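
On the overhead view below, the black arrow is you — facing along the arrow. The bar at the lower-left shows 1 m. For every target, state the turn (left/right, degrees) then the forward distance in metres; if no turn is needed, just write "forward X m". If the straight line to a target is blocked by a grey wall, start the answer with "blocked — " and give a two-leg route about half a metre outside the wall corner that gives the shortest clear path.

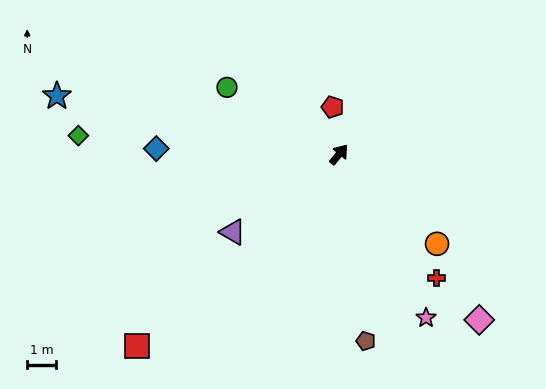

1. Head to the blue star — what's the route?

turn left 118°, forward 9.9 m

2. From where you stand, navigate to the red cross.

turn right 102°, forward 5.4 m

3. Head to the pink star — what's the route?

turn right 112°, forward 6.4 m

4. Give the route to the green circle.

turn left 99°, forward 4.5 m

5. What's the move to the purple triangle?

turn left 166°, forward 4.5 m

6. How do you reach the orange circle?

turn right 93°, forward 4.6 m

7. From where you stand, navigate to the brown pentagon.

turn right 132°, forward 6.5 m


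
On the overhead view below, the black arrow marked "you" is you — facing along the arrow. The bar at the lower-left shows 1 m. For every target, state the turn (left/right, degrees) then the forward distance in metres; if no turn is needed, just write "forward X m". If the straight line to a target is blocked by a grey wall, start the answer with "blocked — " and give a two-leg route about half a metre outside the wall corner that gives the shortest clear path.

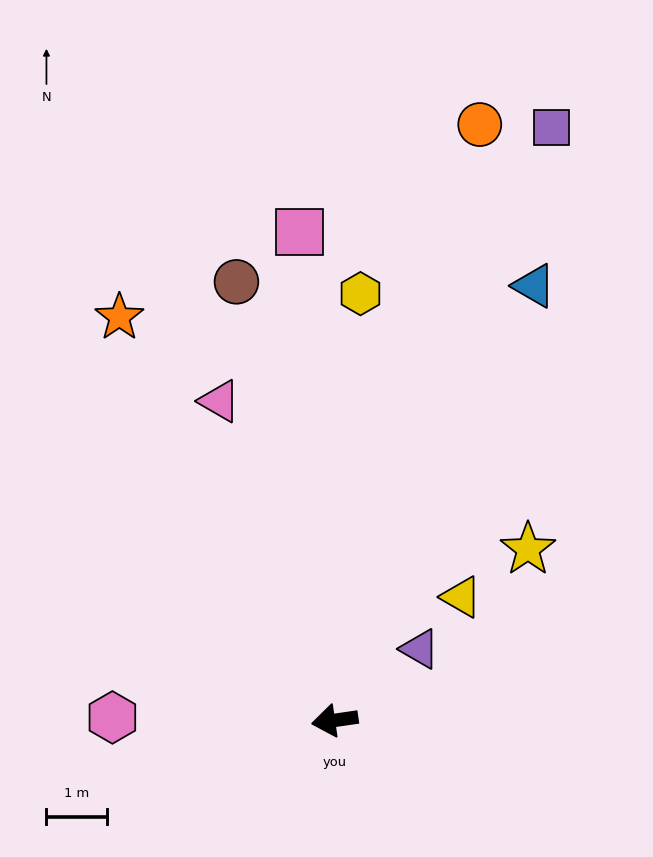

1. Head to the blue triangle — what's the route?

turn right 123°, forward 8.0 m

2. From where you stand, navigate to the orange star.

turn right 70°, forward 7.6 m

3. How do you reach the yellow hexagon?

turn right 102°, forward 7.1 m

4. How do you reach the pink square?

turn right 94°, forward 8.2 m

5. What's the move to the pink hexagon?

turn right 9°, forward 3.7 m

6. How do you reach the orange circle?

turn right 112°, forward 10.2 m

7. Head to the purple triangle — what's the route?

turn right 148°, forward 1.8 m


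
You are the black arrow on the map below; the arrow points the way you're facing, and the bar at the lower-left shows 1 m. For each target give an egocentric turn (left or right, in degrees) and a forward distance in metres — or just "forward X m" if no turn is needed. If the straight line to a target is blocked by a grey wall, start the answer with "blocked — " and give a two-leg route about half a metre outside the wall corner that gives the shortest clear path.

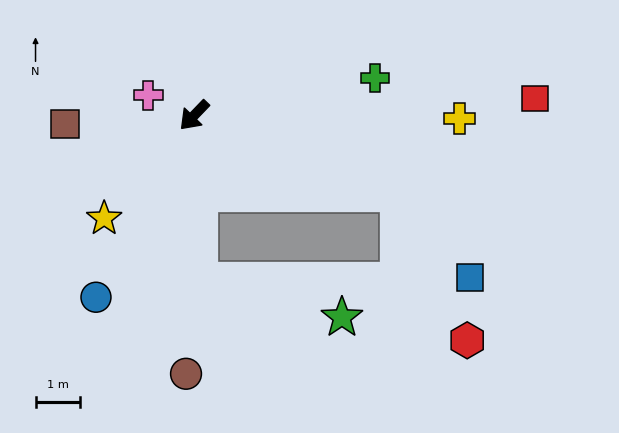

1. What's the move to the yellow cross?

turn left 133°, forward 6.0 m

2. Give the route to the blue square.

blocked — turn left 113°, forward 5.0 m, then turn right 29°, forward 2.5 m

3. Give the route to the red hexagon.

blocked — turn left 113°, forward 5.0 m, then turn right 44°, forward 3.7 m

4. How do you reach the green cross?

turn left 145°, forward 4.2 m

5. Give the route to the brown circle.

turn left 42°, forward 5.9 m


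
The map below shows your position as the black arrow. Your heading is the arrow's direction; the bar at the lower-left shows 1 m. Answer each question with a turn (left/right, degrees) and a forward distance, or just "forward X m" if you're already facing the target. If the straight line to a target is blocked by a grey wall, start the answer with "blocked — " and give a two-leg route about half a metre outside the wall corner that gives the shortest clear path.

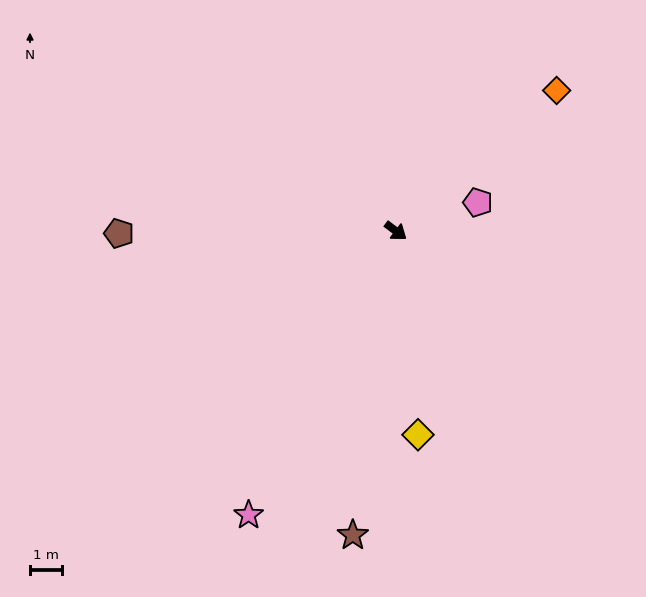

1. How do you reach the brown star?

turn right 61°, forward 9.6 m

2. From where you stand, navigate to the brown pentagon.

turn right 143°, forward 8.6 m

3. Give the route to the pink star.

turn right 80°, forward 10.0 m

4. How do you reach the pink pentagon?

turn left 56°, forward 2.7 m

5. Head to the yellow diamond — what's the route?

turn right 47°, forward 6.4 m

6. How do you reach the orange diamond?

turn left 78°, forward 6.7 m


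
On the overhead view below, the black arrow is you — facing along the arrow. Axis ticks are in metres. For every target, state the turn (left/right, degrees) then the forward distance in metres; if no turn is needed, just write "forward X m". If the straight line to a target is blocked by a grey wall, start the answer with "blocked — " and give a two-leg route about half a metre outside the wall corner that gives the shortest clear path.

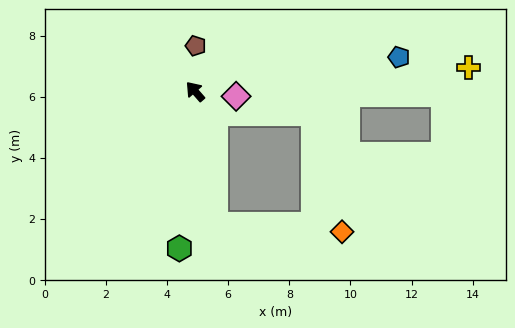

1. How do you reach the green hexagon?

turn left 133°, forward 5.2 m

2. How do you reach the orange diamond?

blocked — turn left 147°, forward 4.4 m, then turn left 79°, forward 4.2 m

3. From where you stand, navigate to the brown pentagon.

turn right 42°, forward 1.5 m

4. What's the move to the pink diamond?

turn right 138°, forward 1.4 m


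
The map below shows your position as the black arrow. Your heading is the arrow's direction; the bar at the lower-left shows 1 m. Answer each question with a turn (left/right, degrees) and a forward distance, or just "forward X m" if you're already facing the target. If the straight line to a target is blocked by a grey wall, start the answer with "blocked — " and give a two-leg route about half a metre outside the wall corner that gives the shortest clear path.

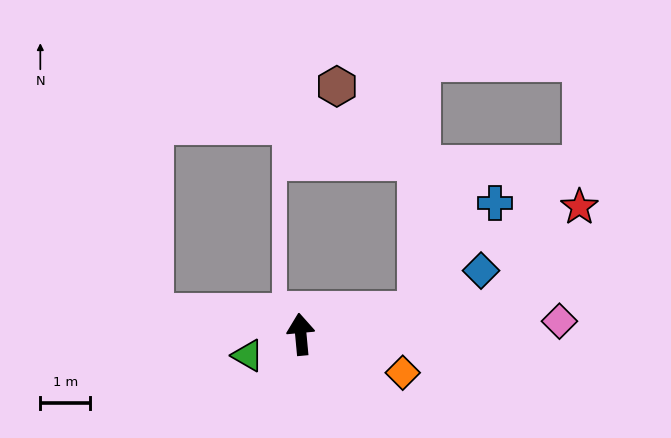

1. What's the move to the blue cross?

blocked — turn right 85°, forward 2.4 m, then turn left 45°, forward 2.7 m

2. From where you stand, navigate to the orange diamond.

turn right 116°, forward 2.2 m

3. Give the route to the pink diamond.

turn right 92°, forward 5.2 m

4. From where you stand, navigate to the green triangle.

turn left 107°, forward 1.1 m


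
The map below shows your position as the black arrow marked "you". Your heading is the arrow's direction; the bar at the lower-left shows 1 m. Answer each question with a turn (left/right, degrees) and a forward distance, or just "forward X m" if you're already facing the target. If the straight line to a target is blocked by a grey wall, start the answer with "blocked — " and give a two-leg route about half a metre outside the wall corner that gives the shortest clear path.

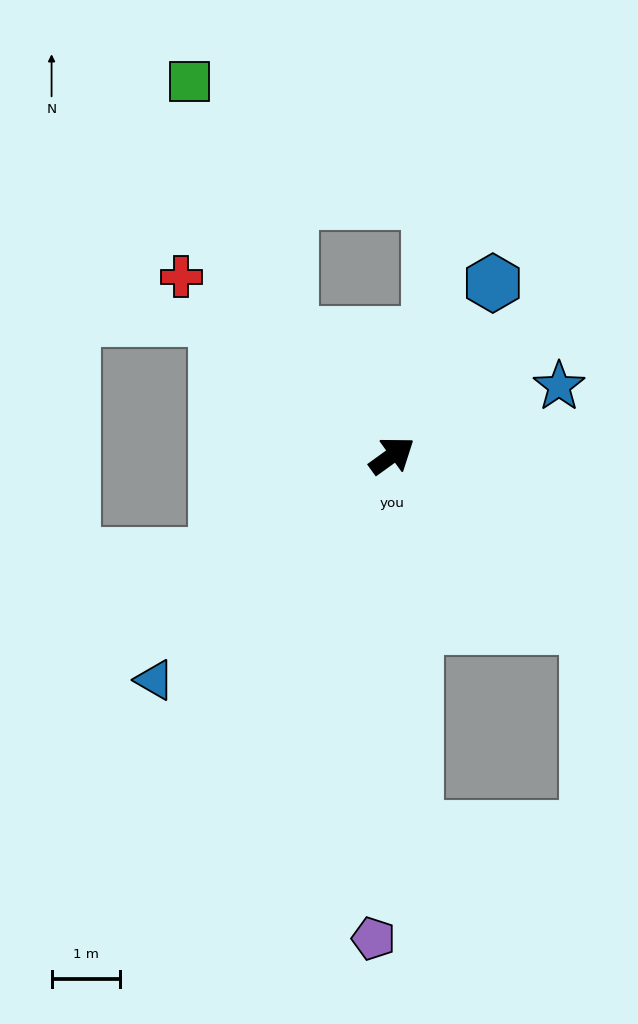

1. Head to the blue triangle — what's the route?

turn right 172°, forward 4.8 m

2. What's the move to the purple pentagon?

turn right 128°, forward 7.1 m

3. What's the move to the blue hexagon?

turn left 24°, forward 2.9 m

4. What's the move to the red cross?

turn left 104°, forward 4.1 m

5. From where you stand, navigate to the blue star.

turn right 13°, forward 2.7 m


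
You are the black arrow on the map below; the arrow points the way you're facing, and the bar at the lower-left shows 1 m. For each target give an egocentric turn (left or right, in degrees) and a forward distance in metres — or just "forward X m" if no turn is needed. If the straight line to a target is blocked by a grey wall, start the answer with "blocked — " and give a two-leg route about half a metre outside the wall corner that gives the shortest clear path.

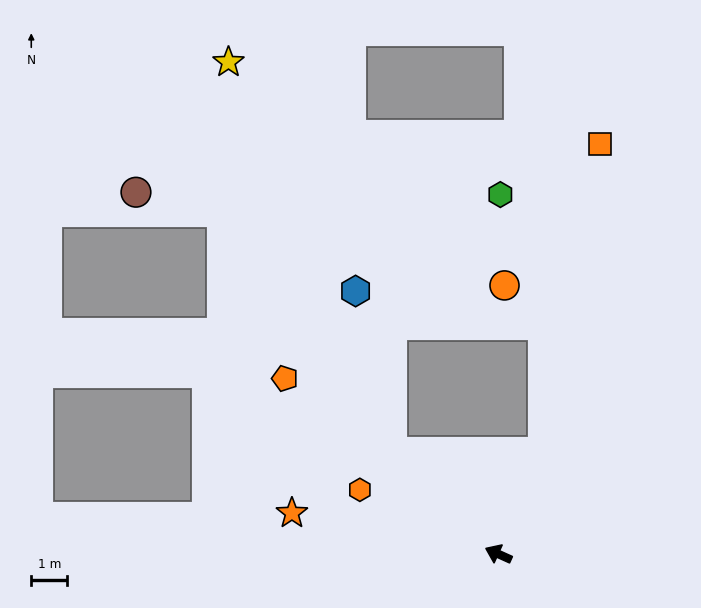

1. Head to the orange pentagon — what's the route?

turn right 15°, forward 7.7 m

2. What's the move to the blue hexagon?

blocked — turn right 20°, forward 4.1 m, then turn right 33°, forward 4.6 m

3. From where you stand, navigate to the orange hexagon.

forward 4.3 m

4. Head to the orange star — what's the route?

turn left 13°, forward 5.9 m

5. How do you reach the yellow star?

blocked — turn right 20°, forward 4.1 m, then turn right 23°, forward 11.8 m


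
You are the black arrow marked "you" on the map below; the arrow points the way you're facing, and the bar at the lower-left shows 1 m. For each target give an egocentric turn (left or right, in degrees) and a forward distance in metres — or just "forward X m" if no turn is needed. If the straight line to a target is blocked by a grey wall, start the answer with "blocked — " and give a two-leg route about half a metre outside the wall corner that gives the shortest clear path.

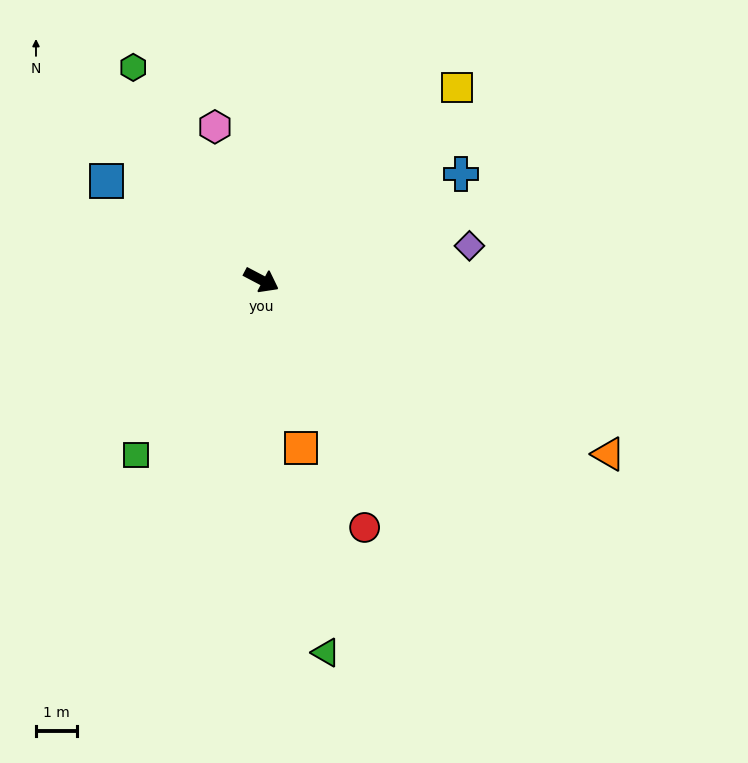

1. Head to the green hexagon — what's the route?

turn left 149°, forward 6.0 m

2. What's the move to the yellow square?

turn left 72°, forward 6.6 m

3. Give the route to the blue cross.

turn left 56°, forward 5.4 m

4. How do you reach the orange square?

turn right 49°, forward 4.2 m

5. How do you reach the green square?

turn right 98°, forward 5.2 m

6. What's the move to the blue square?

turn left 175°, forward 4.4 m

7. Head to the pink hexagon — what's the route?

turn left 135°, forward 3.9 m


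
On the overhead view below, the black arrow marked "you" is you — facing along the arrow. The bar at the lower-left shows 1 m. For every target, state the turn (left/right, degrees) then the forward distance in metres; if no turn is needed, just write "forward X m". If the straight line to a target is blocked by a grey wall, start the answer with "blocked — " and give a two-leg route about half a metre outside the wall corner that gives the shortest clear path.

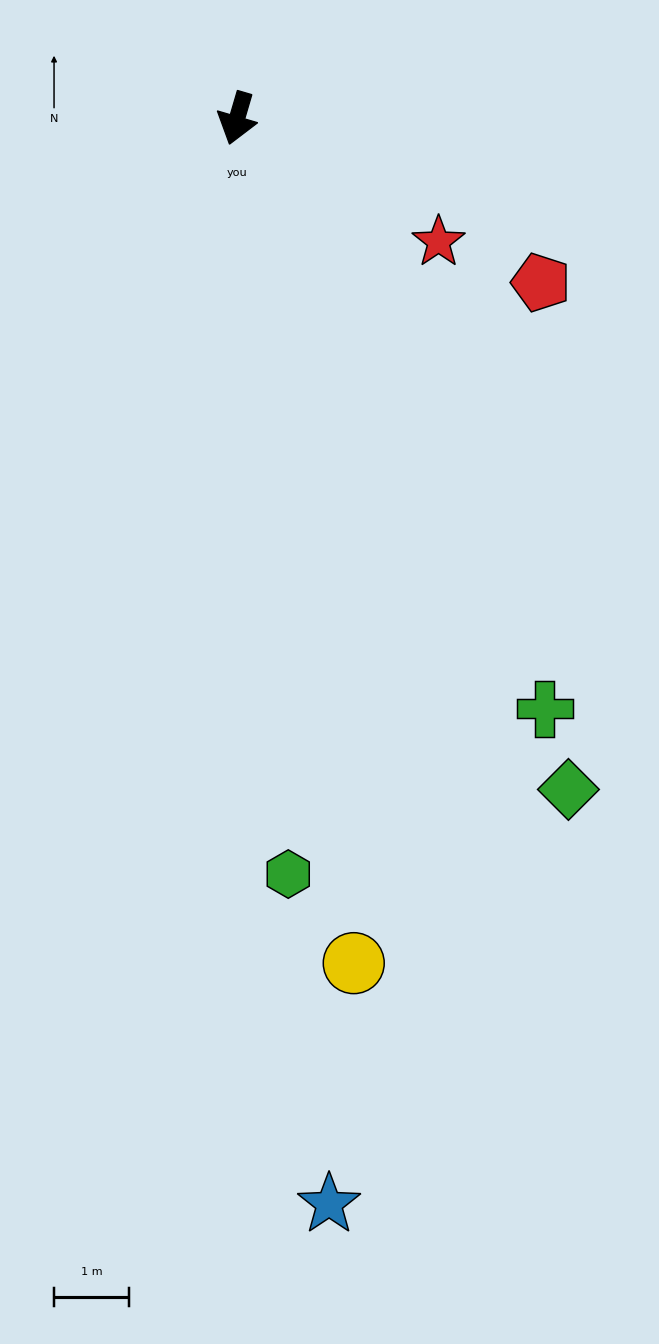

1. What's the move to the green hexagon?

turn left 20°, forward 10.1 m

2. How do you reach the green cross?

turn left 44°, forward 8.9 m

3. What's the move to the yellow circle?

turn left 24°, forward 11.4 m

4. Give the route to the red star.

turn left 75°, forward 3.1 m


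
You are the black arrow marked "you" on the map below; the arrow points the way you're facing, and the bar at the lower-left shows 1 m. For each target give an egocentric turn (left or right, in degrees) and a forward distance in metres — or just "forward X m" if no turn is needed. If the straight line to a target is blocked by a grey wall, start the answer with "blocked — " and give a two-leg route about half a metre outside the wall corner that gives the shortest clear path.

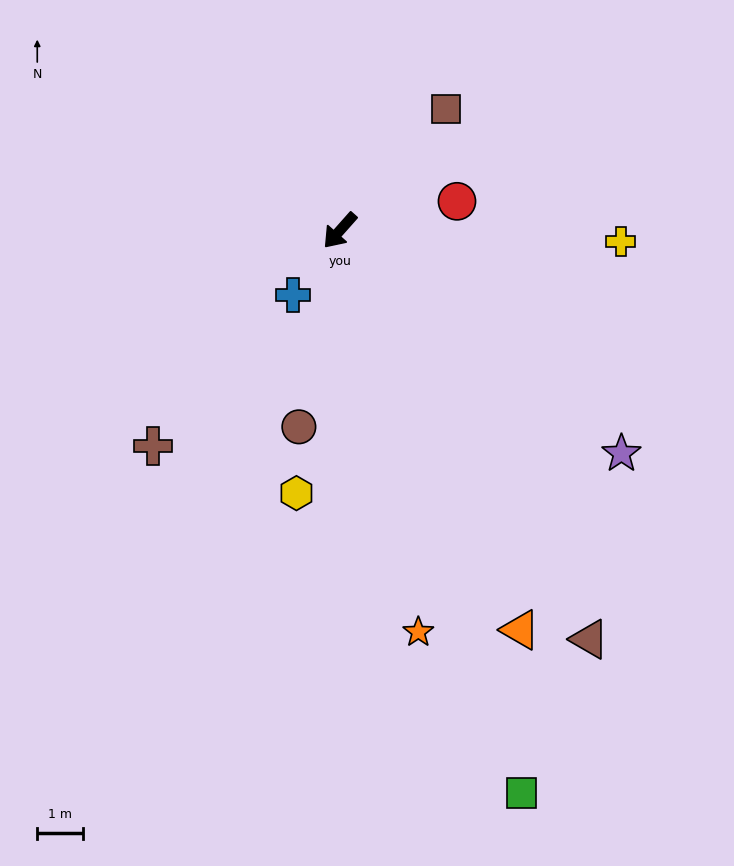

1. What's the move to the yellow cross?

turn left 129°, forward 6.2 m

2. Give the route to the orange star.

turn left 53°, forward 9.0 m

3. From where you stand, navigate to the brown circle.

turn left 30°, forward 4.4 m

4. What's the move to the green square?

turn left 60°, forward 13.0 m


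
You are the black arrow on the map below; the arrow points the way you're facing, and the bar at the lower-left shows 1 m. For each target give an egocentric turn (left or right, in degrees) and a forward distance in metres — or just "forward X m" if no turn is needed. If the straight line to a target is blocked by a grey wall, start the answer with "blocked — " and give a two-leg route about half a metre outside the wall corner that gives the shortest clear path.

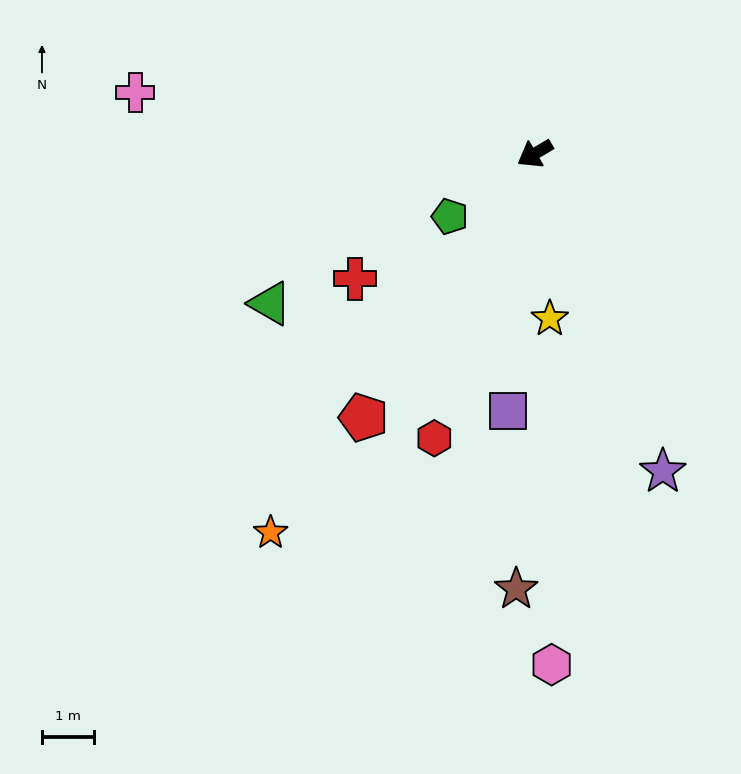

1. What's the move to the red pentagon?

turn left 26°, forward 6.1 m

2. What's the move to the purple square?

turn left 53°, forward 5.0 m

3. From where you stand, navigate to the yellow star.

turn left 65°, forward 3.2 m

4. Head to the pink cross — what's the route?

turn right 39°, forward 7.8 m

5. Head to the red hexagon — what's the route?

turn left 40°, forward 5.8 m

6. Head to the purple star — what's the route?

turn left 81°, forward 6.6 m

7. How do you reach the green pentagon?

turn left 6°, forward 2.0 m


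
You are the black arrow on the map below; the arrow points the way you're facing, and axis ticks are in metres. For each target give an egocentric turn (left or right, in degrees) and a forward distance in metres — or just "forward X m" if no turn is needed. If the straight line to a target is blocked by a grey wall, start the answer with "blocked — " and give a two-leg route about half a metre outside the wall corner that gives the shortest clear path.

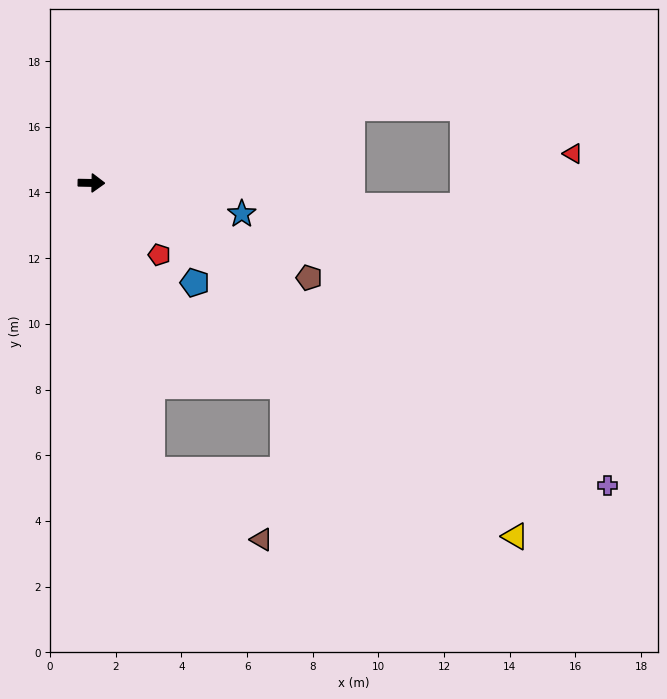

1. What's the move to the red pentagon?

turn right 46°, forward 3.0 m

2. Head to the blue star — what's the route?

turn right 11°, forward 4.7 m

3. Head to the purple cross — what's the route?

turn right 29°, forward 18.2 m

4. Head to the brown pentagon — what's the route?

turn right 23°, forward 7.2 m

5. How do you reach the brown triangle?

blocked — turn right 77°, forward 9.0 m, then turn left 46°, forward 4.0 m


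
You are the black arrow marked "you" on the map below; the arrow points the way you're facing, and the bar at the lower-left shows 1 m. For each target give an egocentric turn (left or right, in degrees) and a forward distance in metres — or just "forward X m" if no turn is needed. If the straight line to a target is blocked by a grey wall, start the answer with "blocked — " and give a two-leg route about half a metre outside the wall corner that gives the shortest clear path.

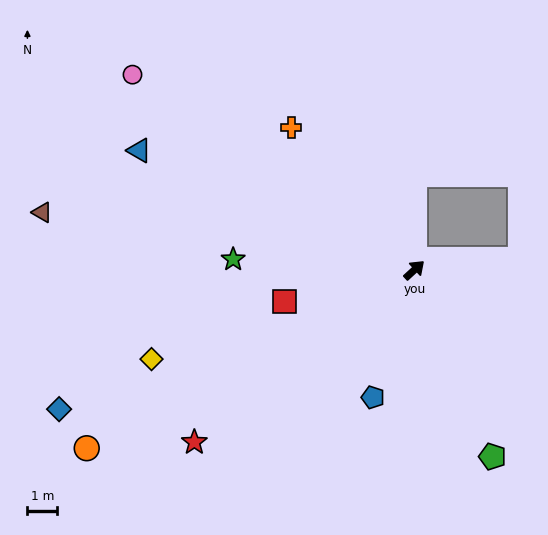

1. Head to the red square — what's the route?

turn left 151°, forward 4.5 m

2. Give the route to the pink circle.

turn left 103°, forward 11.6 m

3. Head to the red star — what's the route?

turn left 175°, forward 9.5 m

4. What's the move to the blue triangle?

turn left 114°, forward 10.2 m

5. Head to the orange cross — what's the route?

turn left 88°, forward 6.4 m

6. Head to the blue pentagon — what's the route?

turn right 151°, forward 4.5 m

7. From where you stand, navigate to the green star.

turn left 134°, forward 6.1 m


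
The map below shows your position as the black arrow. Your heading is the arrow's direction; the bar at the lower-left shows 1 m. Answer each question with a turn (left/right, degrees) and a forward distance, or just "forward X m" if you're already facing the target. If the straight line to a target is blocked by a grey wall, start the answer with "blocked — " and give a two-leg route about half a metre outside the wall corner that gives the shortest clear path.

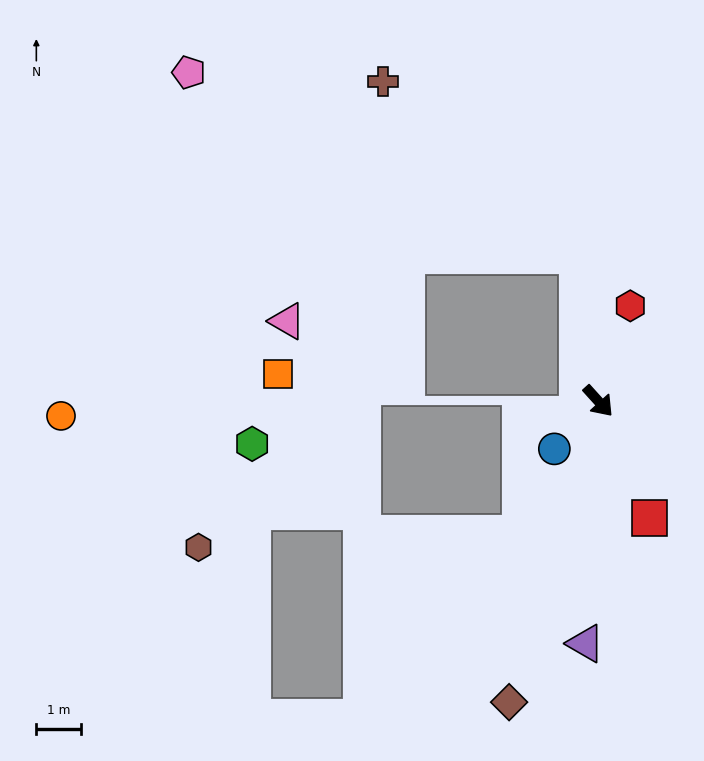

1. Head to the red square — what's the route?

turn right 18°, forward 2.9 m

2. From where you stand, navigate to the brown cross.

blocked — turn left 146°, forward 3.3 m, then turn left 40°, forward 5.9 m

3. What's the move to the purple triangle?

turn right 45°, forward 5.5 m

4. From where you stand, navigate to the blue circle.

turn right 85°, forward 1.5 m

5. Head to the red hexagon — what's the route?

turn left 119°, forward 2.3 m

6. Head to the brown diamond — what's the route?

turn right 59°, forward 7.1 m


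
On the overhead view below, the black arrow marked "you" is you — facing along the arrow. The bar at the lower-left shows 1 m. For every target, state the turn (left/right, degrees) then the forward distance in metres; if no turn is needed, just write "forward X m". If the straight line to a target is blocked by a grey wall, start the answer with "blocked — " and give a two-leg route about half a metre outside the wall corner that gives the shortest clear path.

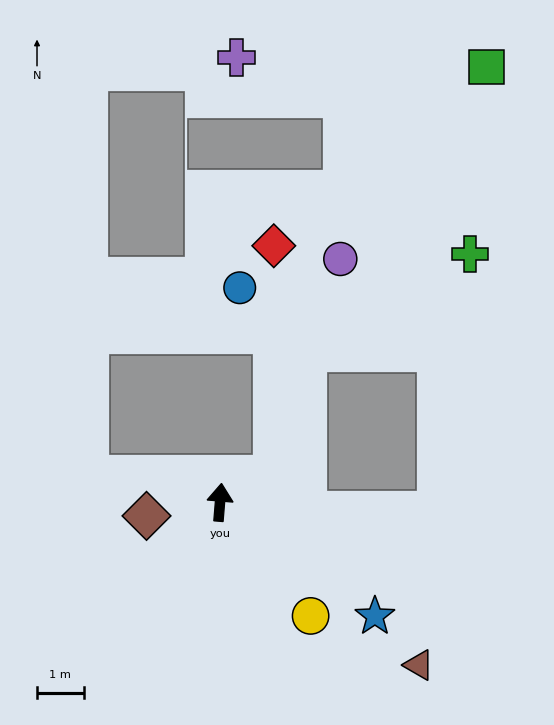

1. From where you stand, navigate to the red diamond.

blocked — turn right 58°, forward 1.3 m, then turn left 62°, forward 4.9 m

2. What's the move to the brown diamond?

turn left 105°, forward 1.6 m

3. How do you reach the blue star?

turn right 122°, forward 4.1 m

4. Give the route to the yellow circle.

turn right 137°, forward 3.1 m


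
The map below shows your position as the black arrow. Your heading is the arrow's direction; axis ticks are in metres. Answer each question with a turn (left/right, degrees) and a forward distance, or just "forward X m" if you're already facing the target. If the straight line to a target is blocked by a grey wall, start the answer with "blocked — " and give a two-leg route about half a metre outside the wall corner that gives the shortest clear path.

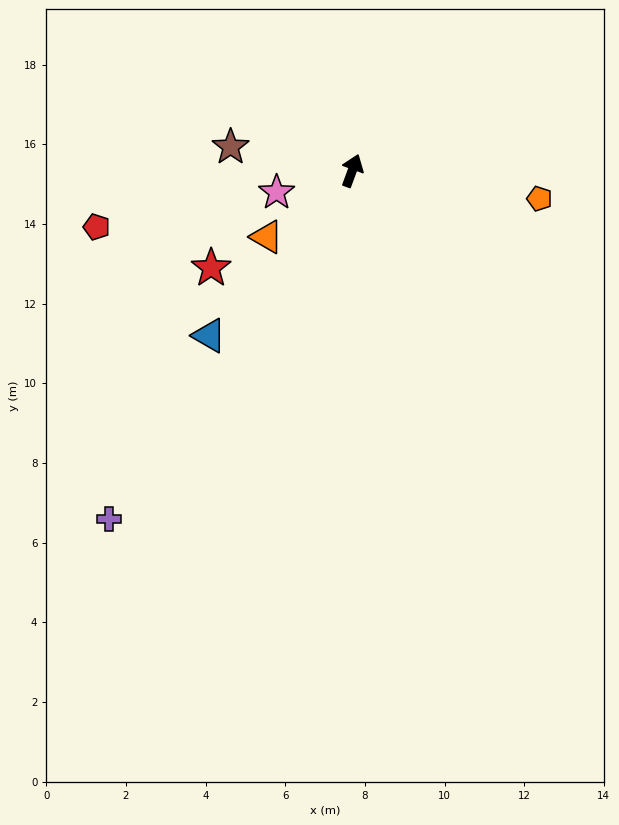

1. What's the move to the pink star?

turn left 126°, forward 2.0 m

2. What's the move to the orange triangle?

turn left 148°, forward 2.7 m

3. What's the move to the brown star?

turn left 99°, forward 3.1 m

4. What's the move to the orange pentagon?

turn right 78°, forward 4.8 m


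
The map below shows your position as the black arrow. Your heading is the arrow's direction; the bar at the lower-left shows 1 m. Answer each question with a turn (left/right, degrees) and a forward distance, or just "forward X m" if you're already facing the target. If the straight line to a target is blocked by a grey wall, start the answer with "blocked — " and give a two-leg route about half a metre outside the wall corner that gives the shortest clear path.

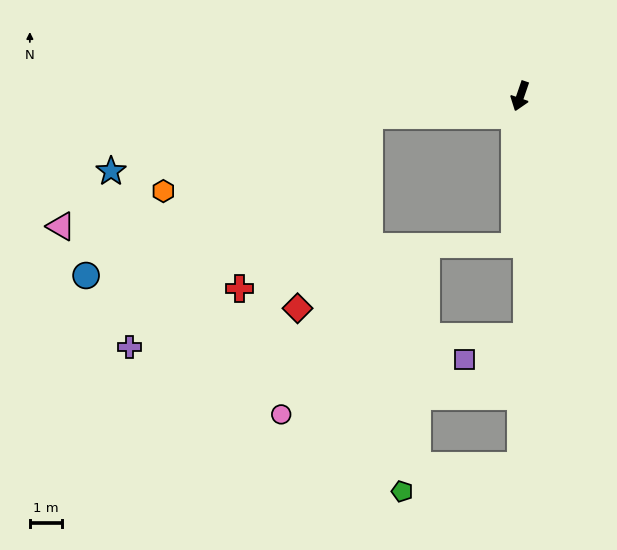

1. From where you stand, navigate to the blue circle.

blocked — turn right 64°, forward 4.7 m, then turn left 22°, forward 10.1 m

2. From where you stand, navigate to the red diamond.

blocked — turn right 64°, forward 4.7 m, then turn left 62°, forward 6.4 m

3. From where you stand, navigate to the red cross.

blocked — turn right 64°, forward 4.7 m, then turn left 46°, forward 6.7 m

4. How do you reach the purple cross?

blocked — turn right 64°, forward 4.7 m, then turn left 37°, forward 10.4 m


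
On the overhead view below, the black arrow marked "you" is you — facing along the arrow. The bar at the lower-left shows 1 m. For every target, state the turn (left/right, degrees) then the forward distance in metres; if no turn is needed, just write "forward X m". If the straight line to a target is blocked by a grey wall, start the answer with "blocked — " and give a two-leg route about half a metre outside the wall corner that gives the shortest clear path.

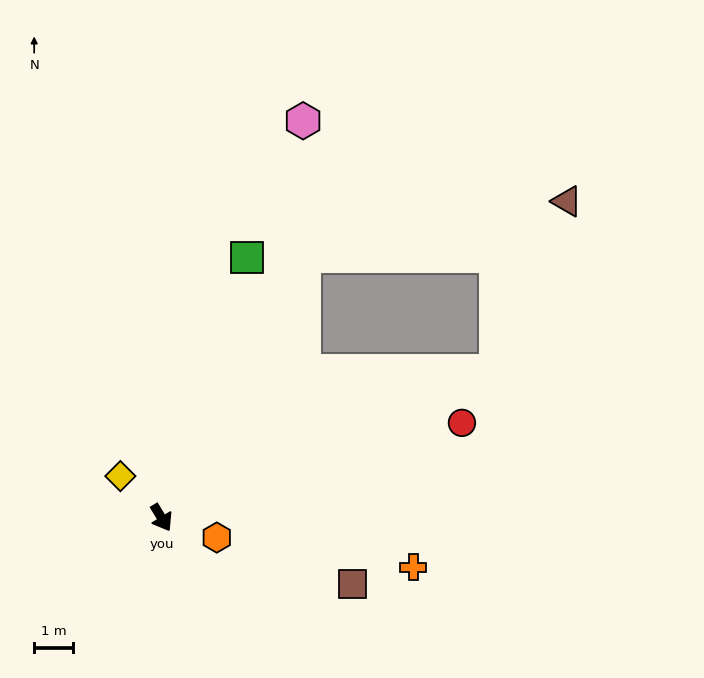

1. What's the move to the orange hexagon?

turn left 39°, forward 1.5 m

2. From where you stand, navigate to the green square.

turn left 131°, forward 7.0 m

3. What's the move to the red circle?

turn left 76°, forward 8.0 m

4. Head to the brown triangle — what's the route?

blocked — turn left 83°, forward 9.3 m, then turn left 43°, forward 4.7 m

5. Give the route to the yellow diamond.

turn right 167°, forward 1.5 m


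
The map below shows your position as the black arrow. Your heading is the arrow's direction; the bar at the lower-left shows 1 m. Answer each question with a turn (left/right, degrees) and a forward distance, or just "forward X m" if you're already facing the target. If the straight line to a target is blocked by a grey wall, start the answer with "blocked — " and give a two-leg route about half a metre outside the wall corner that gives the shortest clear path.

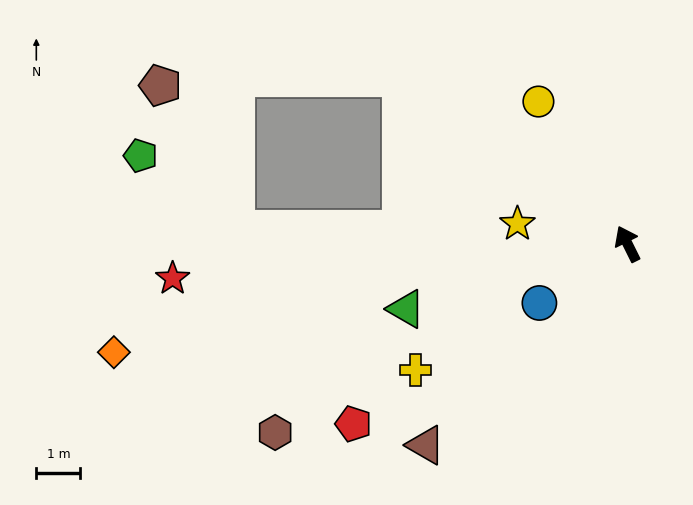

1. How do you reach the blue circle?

turn left 97°, forward 2.4 m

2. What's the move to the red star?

turn left 68°, forward 10.3 m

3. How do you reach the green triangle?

turn left 80°, forward 5.2 m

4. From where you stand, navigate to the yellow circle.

turn left 6°, forward 3.8 m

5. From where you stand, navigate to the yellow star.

turn left 53°, forward 2.5 m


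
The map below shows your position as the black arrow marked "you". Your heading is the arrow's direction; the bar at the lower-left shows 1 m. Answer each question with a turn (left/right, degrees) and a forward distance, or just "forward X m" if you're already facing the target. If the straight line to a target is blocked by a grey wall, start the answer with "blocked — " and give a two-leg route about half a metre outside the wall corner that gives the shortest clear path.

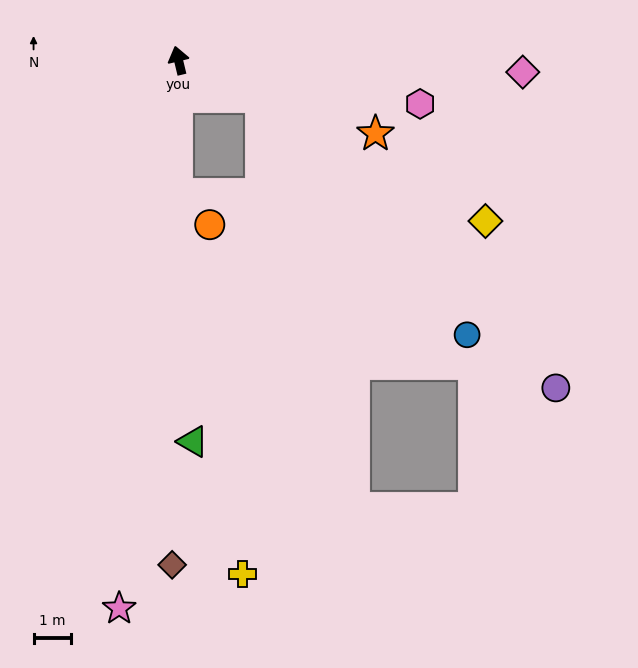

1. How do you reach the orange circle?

blocked — turn left 166°, forward 3.6 m, then turn left 47°, forward 1.2 m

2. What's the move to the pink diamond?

turn right 105°, forward 9.2 m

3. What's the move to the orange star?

turn right 124°, forward 5.6 m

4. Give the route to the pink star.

turn left 160°, forward 14.7 m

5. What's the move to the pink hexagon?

turn right 114°, forward 6.5 m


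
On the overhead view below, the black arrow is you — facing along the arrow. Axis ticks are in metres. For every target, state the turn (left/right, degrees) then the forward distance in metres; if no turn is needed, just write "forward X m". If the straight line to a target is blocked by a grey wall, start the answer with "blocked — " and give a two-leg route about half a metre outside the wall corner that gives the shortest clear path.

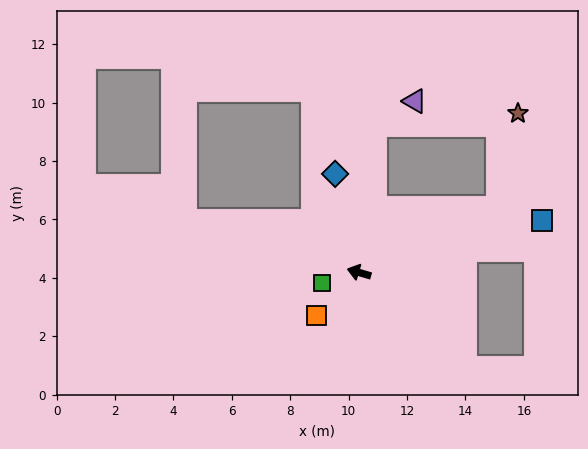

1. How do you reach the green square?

turn left 32°, forward 1.3 m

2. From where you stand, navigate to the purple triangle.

blocked — turn right 80°, forward 5.1 m, then turn right 52°, forward 1.6 m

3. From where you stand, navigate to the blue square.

turn right 148°, forward 6.5 m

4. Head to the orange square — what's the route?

turn left 62°, forward 2.1 m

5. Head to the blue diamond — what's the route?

turn right 60°, forward 3.5 m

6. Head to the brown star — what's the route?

blocked — turn right 139°, forward 5.2 m, then turn left 54°, forward 3.3 m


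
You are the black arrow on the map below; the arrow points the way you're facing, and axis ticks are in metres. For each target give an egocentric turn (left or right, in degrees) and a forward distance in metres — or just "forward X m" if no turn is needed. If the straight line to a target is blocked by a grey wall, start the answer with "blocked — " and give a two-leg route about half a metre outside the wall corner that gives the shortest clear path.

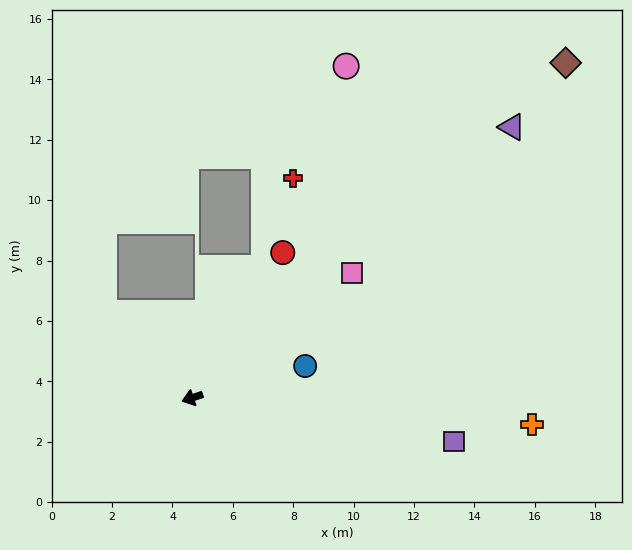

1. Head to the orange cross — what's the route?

turn left 157°, forward 11.3 m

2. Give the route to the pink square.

turn right 160°, forward 6.7 m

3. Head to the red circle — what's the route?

turn right 140°, forward 5.7 m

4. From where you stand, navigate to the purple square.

turn left 152°, forward 8.8 m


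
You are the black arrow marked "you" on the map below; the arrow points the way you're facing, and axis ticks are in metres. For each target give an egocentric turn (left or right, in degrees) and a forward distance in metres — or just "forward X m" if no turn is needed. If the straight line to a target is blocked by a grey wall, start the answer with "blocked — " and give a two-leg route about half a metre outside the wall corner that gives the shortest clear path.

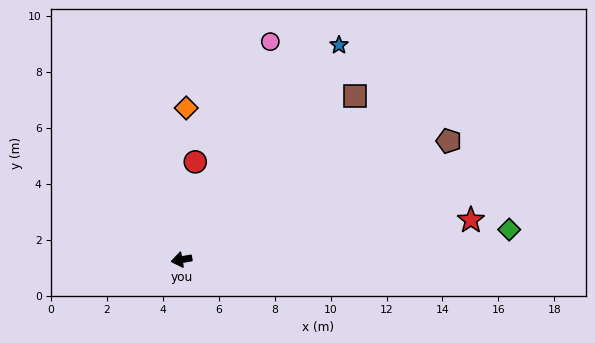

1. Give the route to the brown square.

turn right 147°, forward 8.5 m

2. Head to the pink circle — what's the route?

turn right 122°, forward 8.4 m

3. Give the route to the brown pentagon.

turn right 166°, forward 10.5 m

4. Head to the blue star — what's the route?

turn right 136°, forward 9.5 m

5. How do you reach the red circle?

turn right 108°, forward 3.5 m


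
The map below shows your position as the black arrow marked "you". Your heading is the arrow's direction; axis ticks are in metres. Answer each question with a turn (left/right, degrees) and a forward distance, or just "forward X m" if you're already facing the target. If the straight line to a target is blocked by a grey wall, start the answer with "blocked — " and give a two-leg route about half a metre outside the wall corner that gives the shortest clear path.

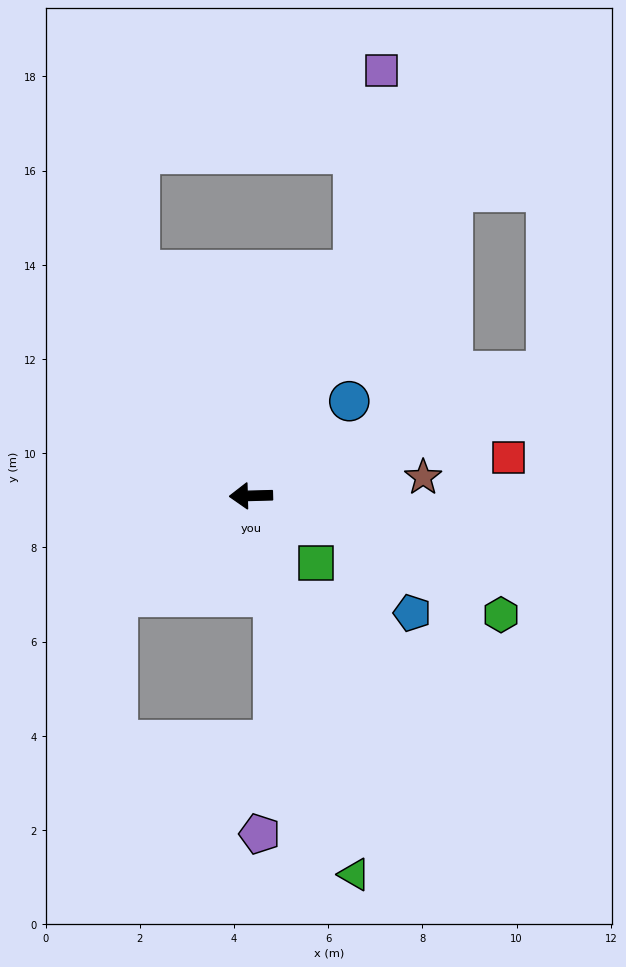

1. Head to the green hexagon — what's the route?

turn left 153°, forward 5.9 m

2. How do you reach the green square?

turn left 132°, forward 2.0 m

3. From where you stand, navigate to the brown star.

turn right 175°, forward 3.7 m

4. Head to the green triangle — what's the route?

turn left 104°, forward 8.3 m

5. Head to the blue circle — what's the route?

turn right 138°, forward 2.9 m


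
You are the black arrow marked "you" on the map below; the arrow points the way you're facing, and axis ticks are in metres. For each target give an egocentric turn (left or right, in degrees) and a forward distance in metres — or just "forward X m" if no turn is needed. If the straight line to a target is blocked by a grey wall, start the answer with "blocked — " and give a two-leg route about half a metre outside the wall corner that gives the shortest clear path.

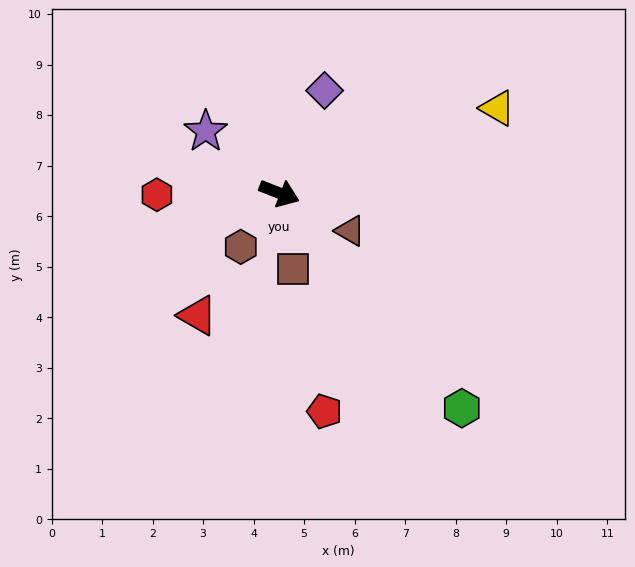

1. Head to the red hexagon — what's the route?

turn right 158°, forward 2.4 m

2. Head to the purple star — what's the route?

turn left 161°, forward 1.9 m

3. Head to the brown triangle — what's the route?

turn right 7°, forward 1.6 m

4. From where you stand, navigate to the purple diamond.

turn left 88°, forward 2.2 m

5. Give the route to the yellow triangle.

turn left 43°, forward 4.6 m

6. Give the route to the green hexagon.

turn right 28°, forward 5.6 m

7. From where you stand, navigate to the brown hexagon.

turn right 104°, forward 1.3 m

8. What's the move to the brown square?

turn right 58°, forward 1.5 m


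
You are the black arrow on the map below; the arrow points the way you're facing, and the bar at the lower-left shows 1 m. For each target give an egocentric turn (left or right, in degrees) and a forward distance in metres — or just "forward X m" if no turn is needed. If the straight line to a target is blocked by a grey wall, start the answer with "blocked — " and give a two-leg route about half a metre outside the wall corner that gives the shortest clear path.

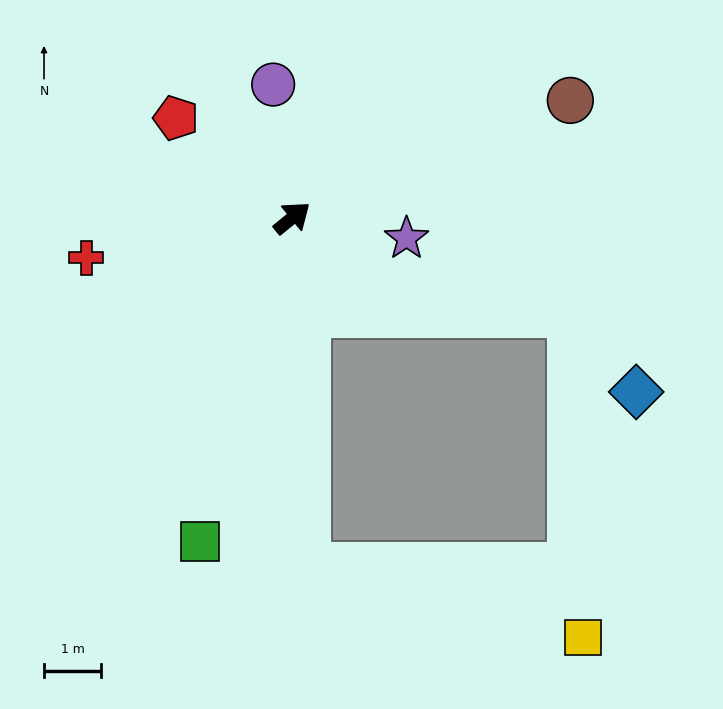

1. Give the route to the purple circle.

turn left 59°, forward 2.4 m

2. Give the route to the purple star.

turn right 49°, forward 2.0 m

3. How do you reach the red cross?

turn left 152°, forward 3.7 m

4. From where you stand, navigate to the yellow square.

blocked — turn right 127°, forward 6.1 m, then turn left 73°, forward 5.0 m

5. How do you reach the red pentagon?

turn left 100°, forward 2.7 m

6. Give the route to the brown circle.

turn right 16°, forward 5.3 m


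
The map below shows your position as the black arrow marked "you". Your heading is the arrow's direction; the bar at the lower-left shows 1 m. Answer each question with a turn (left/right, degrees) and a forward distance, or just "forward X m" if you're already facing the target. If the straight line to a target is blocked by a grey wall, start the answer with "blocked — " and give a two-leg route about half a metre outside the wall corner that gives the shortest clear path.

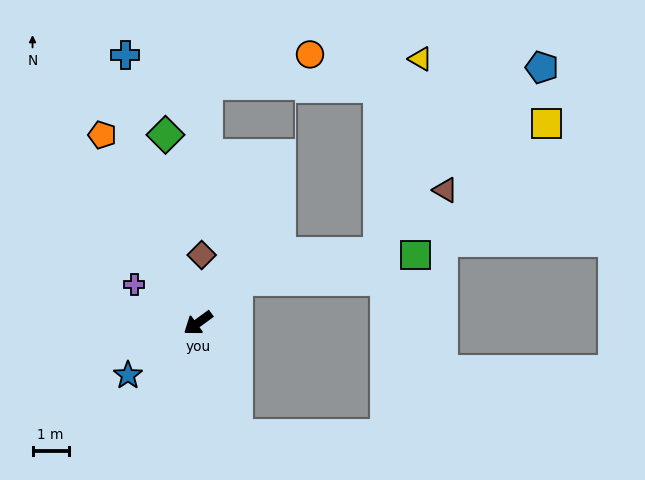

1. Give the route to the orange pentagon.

turn right 99°, forward 5.8 m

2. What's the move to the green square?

blocked — turn right 169°, forward 1.6 m, then turn right 39°, forward 5.0 m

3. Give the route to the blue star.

forward 2.4 m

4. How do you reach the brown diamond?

turn right 129°, forward 1.9 m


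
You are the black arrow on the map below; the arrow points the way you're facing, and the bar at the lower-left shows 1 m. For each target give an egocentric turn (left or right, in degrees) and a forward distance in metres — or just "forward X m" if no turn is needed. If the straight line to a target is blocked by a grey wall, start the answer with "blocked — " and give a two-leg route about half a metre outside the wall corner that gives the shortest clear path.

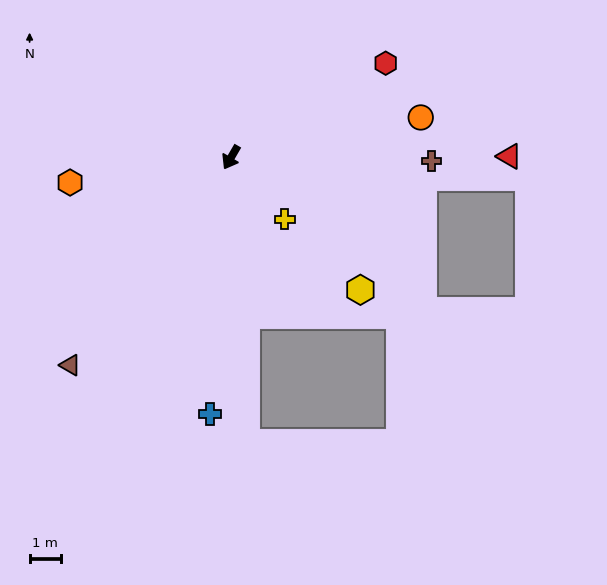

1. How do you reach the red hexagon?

turn left 151°, forward 5.7 m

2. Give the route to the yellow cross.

turn left 71°, forward 2.6 m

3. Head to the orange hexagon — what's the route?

turn right 51°, forward 5.2 m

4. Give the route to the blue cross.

turn left 25°, forward 8.2 m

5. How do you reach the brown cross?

turn left 119°, forward 6.4 m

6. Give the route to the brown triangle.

turn right 8°, forward 8.3 m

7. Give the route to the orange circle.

turn left 132°, forward 6.1 m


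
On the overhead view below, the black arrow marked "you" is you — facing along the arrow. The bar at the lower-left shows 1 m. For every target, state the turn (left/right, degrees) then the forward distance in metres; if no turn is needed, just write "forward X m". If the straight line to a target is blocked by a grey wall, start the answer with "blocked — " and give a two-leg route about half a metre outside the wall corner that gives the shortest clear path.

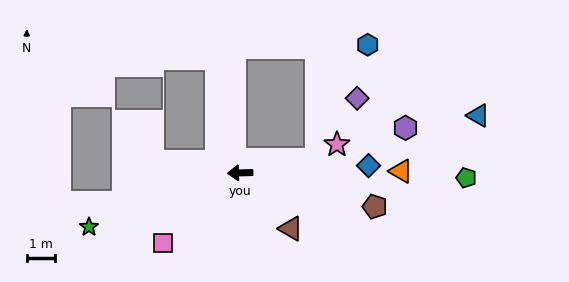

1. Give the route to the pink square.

turn left 41°, forward 3.7 m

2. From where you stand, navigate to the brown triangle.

turn left 131°, forward 2.7 m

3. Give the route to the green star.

turn left 18°, forward 5.7 m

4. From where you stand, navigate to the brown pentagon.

turn left 164°, forward 4.9 m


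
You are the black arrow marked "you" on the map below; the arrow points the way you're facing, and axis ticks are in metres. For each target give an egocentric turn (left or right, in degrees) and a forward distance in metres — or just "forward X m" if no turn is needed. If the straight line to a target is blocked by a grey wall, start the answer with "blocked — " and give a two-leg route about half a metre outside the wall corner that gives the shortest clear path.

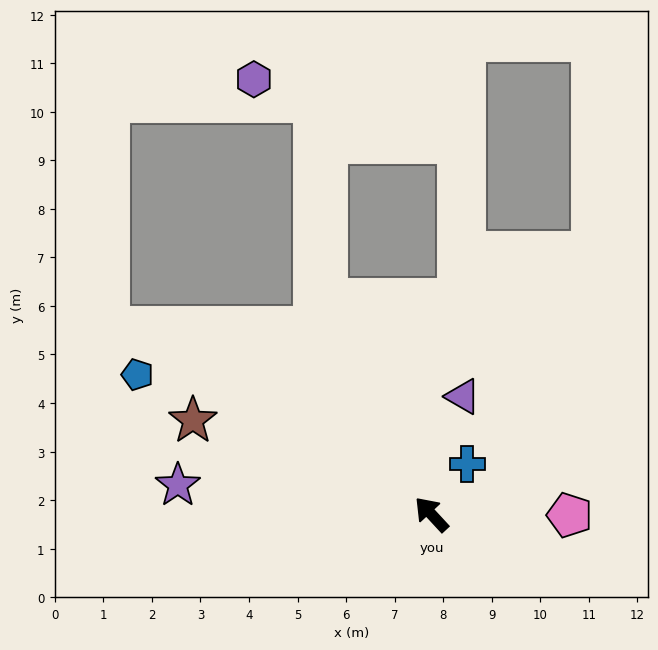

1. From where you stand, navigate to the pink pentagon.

turn right 133°, forward 2.8 m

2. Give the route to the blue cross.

turn right 79°, forward 1.3 m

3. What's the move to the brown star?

turn left 26°, forward 5.3 m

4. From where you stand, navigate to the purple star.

turn left 41°, forward 5.3 m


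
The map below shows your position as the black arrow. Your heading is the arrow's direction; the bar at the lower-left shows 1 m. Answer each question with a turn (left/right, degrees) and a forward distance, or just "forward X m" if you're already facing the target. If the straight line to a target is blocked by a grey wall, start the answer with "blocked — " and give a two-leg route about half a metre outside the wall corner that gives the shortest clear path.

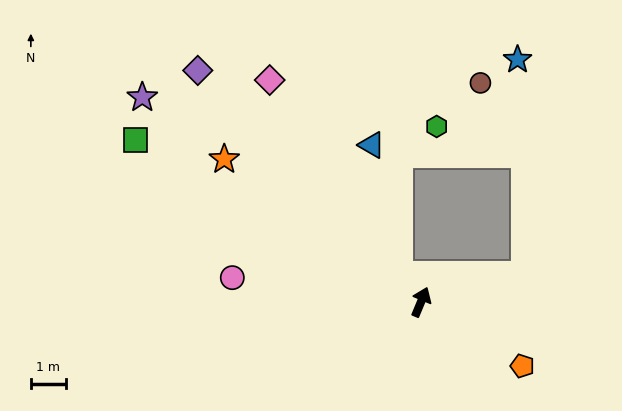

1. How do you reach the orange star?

turn left 77°, forward 7.0 m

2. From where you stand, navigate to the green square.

turn left 83°, forward 9.5 m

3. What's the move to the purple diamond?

turn left 67°, forward 9.3 m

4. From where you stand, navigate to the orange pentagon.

turn right 100°, forward 3.5 m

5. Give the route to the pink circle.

turn left 105°, forward 5.5 m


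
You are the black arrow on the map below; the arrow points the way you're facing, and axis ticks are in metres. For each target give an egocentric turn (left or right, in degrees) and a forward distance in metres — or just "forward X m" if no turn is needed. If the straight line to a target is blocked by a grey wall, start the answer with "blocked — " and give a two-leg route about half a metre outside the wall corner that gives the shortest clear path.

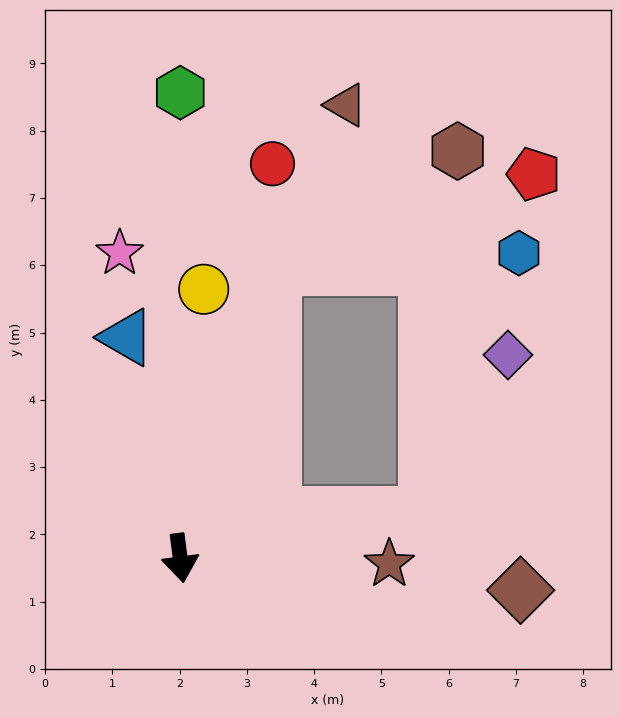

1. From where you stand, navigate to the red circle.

turn left 159°, forward 6.0 m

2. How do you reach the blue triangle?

turn right 174°, forward 3.4 m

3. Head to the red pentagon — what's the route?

blocked — turn left 155°, forward 4.5 m, then turn right 53°, forward 4.1 m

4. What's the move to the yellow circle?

turn left 168°, forward 4.0 m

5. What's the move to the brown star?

turn left 81°, forward 3.1 m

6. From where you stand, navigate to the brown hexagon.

blocked — turn left 155°, forward 4.5 m, then turn right 40°, forward 3.2 m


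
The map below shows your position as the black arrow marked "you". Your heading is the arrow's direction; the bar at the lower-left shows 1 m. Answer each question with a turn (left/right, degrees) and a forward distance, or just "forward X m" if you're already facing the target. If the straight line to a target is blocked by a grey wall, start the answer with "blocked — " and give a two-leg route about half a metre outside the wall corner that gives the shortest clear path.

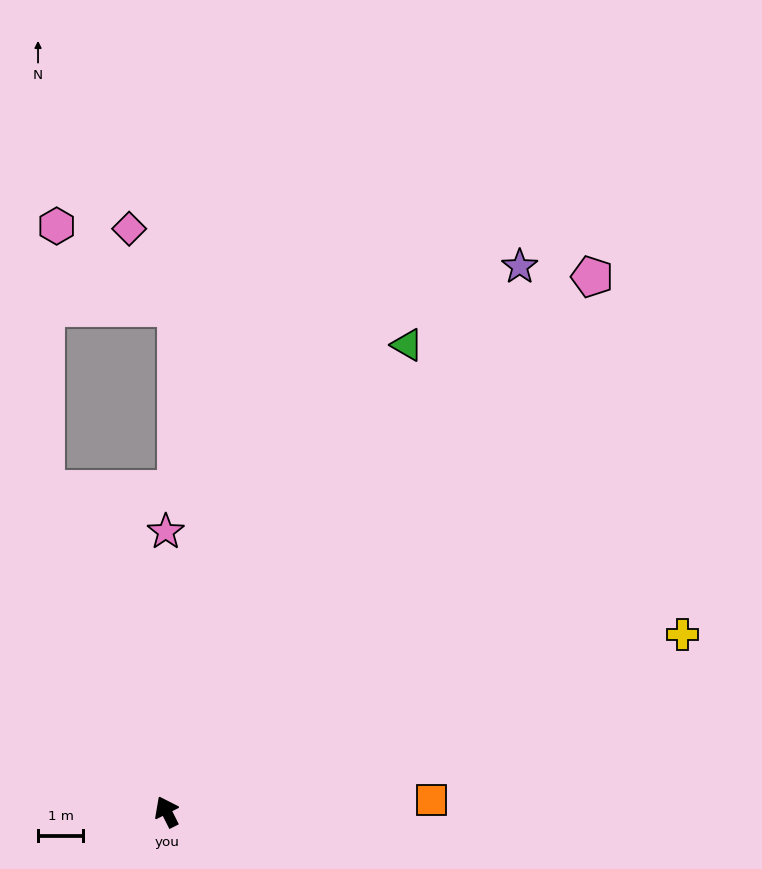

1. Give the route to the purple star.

turn right 60°, forward 14.3 m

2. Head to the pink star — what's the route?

turn right 26°, forward 6.2 m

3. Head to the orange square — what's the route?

turn right 114°, forward 5.8 m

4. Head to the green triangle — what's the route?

turn right 54°, forward 11.6 m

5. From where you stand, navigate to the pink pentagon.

turn right 65°, forward 15.1 m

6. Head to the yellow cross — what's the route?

turn right 98°, forward 12.0 m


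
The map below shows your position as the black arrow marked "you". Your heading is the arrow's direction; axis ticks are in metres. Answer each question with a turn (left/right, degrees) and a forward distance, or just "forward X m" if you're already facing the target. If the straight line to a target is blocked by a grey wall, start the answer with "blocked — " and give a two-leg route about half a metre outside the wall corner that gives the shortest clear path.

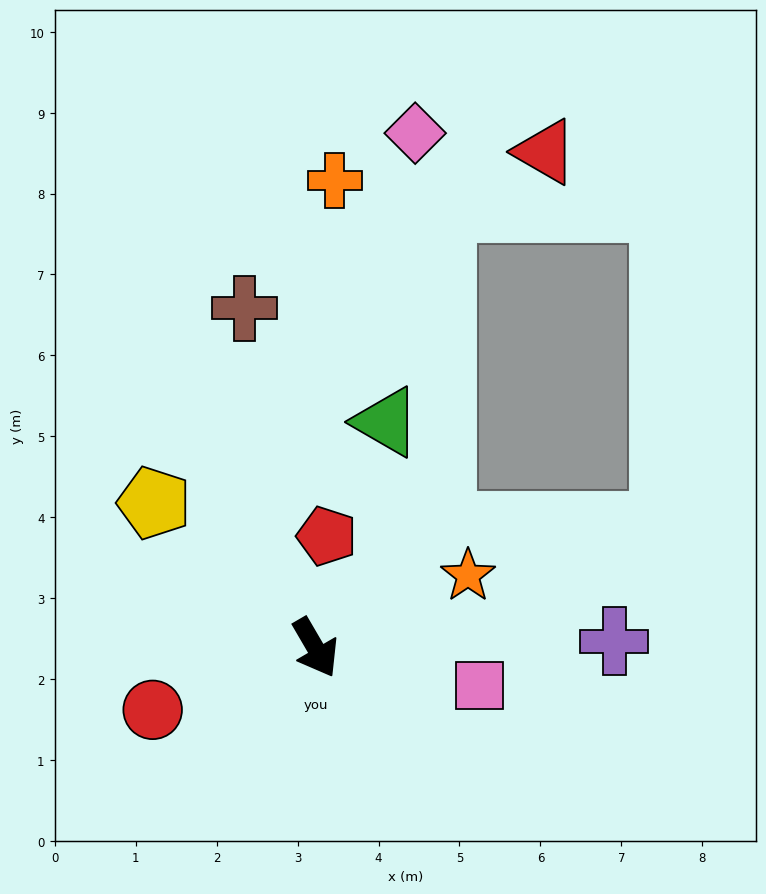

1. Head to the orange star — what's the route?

turn left 85°, forward 2.1 m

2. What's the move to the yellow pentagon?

turn right 162°, forward 2.7 m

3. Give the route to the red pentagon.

turn left 144°, forward 1.4 m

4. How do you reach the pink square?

turn left 47°, forward 2.1 m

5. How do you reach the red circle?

turn right 99°, forward 2.2 m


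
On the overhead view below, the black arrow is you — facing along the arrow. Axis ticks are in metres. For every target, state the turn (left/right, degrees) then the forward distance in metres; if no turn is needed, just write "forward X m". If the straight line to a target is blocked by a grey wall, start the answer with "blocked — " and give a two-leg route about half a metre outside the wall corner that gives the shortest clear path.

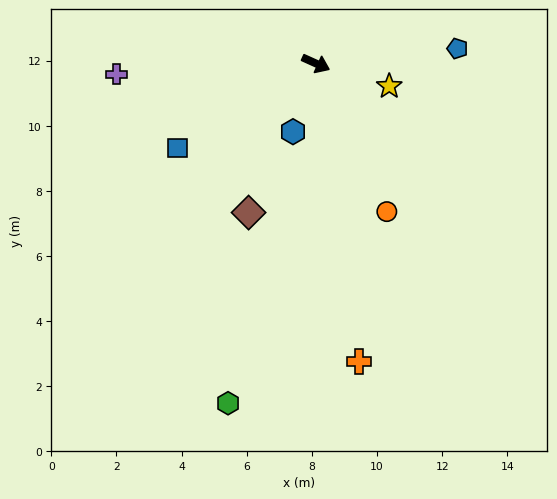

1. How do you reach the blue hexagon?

turn right 84°, forward 2.2 m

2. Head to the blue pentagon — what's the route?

turn left 30°, forward 4.4 m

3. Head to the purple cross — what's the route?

turn right 153°, forward 6.1 m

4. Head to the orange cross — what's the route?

turn right 58°, forward 9.3 m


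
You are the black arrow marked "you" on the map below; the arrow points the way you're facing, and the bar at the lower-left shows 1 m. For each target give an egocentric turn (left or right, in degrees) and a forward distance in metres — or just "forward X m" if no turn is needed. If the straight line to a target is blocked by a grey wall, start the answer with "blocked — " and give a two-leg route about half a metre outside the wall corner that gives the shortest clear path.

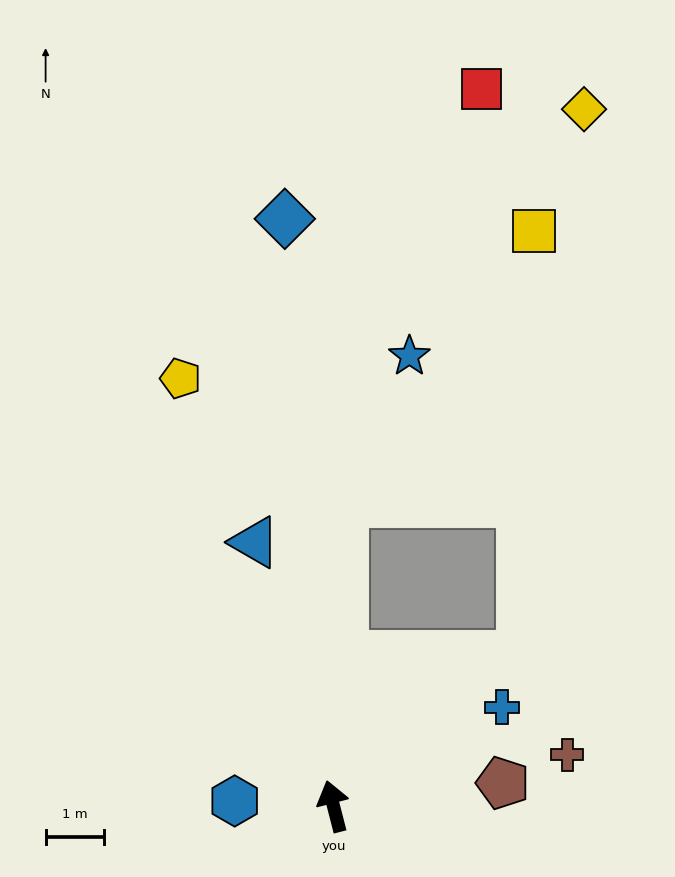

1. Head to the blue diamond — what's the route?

turn right 10°, forward 10.1 m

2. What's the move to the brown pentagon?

turn right 97°, forward 2.9 m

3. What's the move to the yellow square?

blocked — turn right 66°, forward 4.1 m, then turn left 50°, forward 7.3 m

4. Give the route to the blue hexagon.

turn left 73°, forward 1.7 m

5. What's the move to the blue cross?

turn right 74°, forward 3.3 m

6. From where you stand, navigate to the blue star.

blocked — turn right 16°, forward 5.2 m, then turn right 23°, forward 2.7 m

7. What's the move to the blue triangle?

turn left 2°, forward 4.7 m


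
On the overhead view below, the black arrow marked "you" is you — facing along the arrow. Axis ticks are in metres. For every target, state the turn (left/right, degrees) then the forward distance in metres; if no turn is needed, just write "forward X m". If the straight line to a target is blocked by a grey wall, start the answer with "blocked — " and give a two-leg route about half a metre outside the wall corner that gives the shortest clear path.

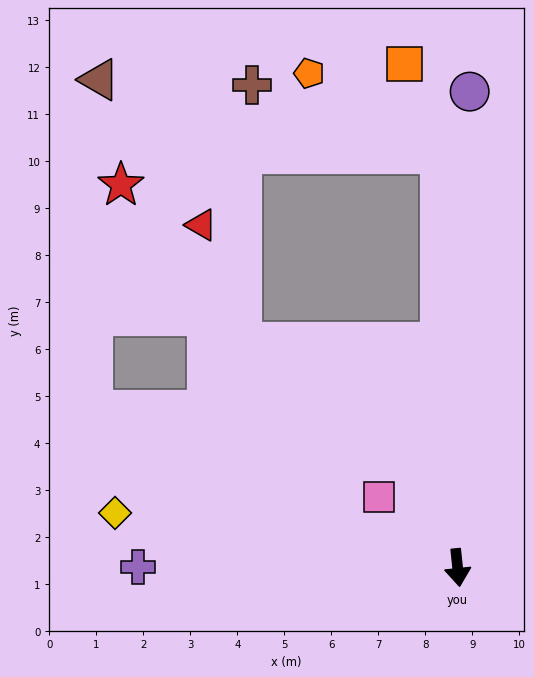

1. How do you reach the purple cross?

turn right 96°, forward 6.8 m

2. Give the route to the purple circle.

turn left 173°, forward 10.1 m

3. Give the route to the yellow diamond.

turn right 105°, forward 7.4 m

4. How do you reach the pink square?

turn right 138°, forward 2.2 m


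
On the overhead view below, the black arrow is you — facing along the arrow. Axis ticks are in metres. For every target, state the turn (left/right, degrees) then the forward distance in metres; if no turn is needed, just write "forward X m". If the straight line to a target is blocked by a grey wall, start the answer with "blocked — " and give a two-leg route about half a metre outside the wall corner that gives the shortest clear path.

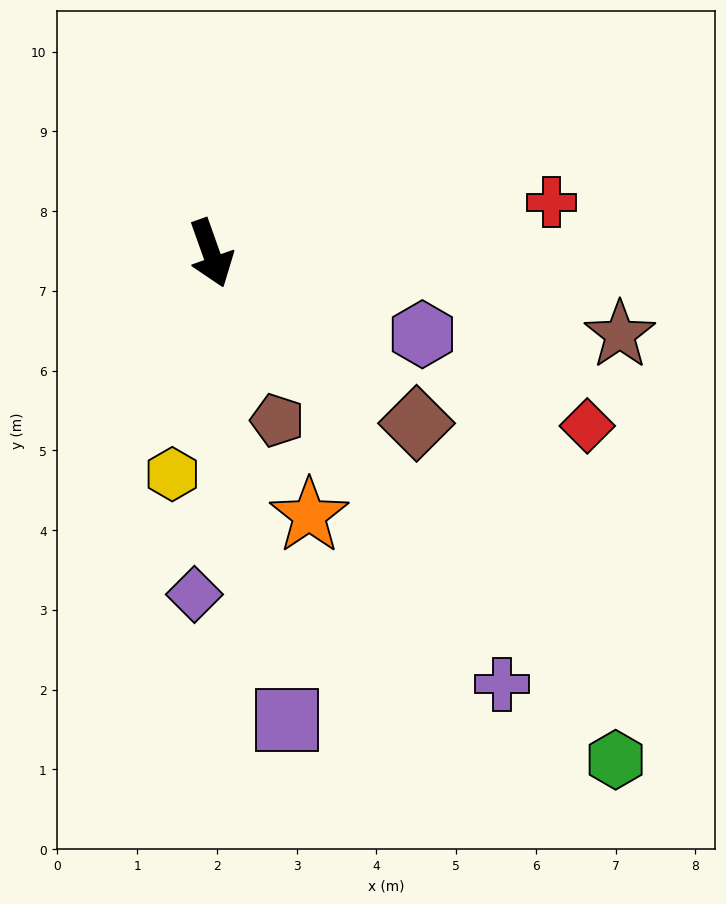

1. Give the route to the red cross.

turn left 79°, forward 4.3 m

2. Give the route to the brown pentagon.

turn left 2°, forward 2.3 m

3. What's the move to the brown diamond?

turn left 31°, forward 3.3 m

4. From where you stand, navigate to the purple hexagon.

turn left 49°, forward 2.8 m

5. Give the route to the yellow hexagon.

turn right 30°, forward 2.8 m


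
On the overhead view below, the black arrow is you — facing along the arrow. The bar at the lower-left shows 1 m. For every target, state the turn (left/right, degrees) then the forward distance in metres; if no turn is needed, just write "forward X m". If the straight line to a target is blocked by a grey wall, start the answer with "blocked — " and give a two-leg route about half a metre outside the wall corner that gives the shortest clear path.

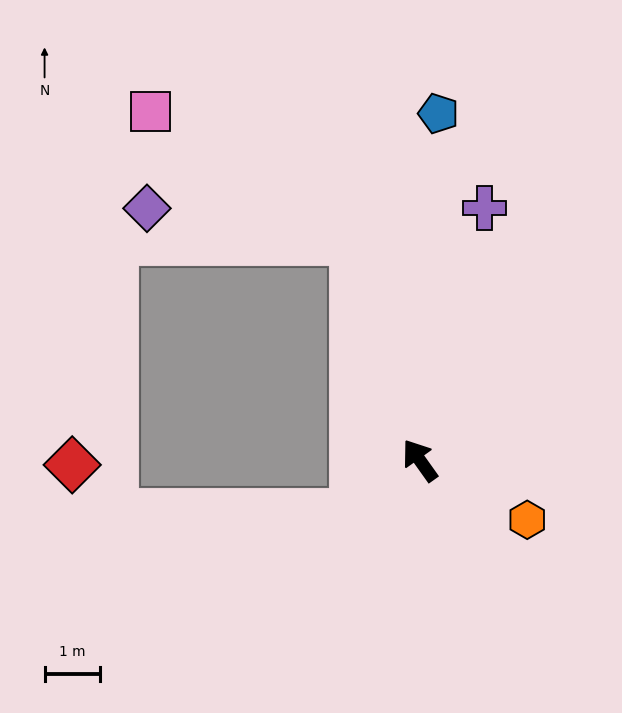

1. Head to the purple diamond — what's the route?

blocked — turn right 19°, forward 4.1 m, then turn left 64°, forward 3.7 m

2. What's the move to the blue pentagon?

turn right 39°, forward 6.2 m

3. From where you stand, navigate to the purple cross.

turn right 50°, forward 4.7 m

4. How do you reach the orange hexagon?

turn right 154°, forward 2.2 m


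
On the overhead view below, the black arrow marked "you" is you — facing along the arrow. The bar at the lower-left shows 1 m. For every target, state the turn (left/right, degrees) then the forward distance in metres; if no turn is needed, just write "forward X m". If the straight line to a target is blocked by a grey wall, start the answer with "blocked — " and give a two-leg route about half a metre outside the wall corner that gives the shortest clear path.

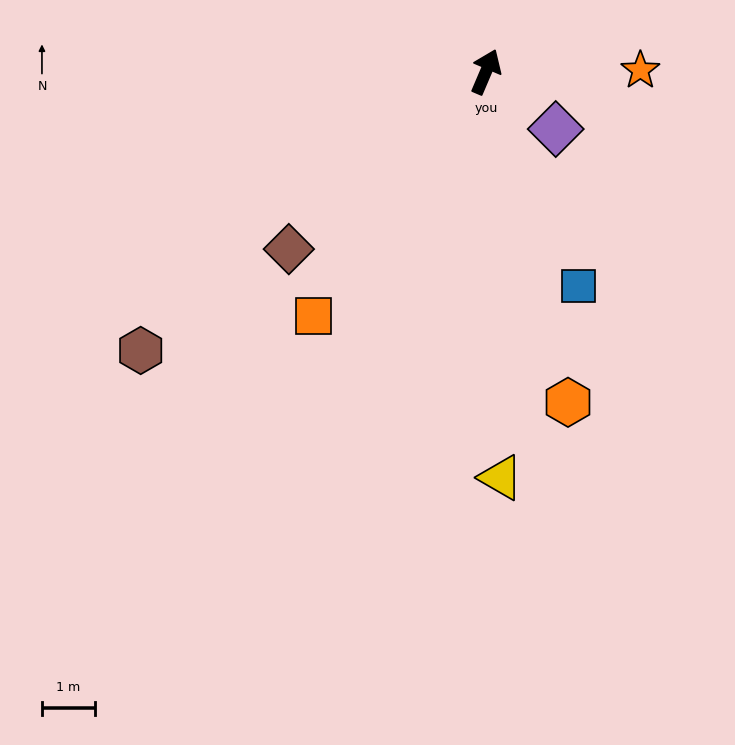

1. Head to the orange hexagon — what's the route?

turn right 143°, forward 6.4 m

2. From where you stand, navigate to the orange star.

turn right 66°, forward 2.9 m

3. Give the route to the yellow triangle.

turn right 155°, forward 7.7 m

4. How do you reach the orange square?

turn left 168°, forward 5.6 m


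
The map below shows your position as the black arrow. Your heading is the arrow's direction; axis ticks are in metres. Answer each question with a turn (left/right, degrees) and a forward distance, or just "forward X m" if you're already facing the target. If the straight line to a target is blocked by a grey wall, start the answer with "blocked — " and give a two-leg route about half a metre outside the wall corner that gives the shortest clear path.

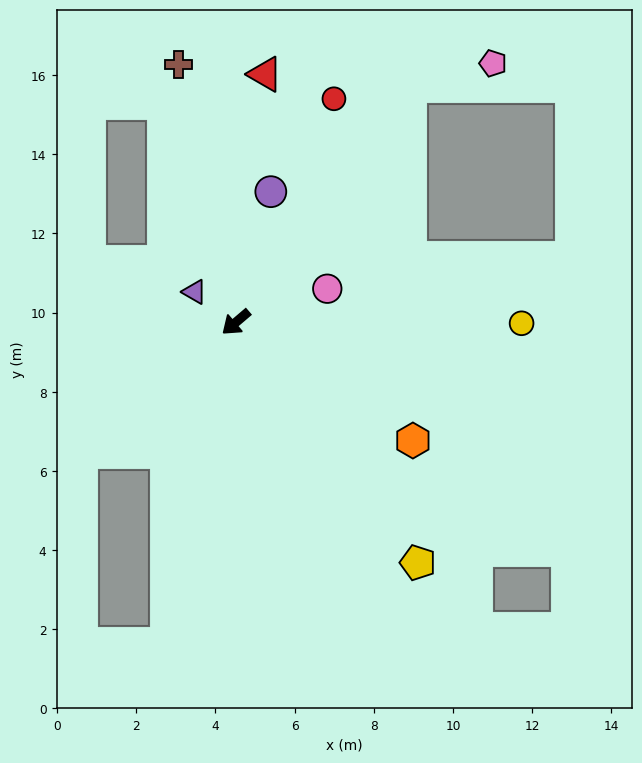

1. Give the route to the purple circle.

turn right 145°, forward 3.4 m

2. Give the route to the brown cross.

turn right 118°, forward 6.7 m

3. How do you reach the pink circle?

turn left 160°, forward 2.5 m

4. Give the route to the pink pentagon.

blocked — turn right 167°, forward 7.4 m, then turn right 38°, forward 2.2 m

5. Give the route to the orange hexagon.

turn left 106°, forward 5.4 m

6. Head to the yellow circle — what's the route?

turn left 139°, forward 7.2 m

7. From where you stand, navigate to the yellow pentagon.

turn left 87°, forward 7.6 m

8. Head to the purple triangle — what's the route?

turn right 77°, forward 1.3 m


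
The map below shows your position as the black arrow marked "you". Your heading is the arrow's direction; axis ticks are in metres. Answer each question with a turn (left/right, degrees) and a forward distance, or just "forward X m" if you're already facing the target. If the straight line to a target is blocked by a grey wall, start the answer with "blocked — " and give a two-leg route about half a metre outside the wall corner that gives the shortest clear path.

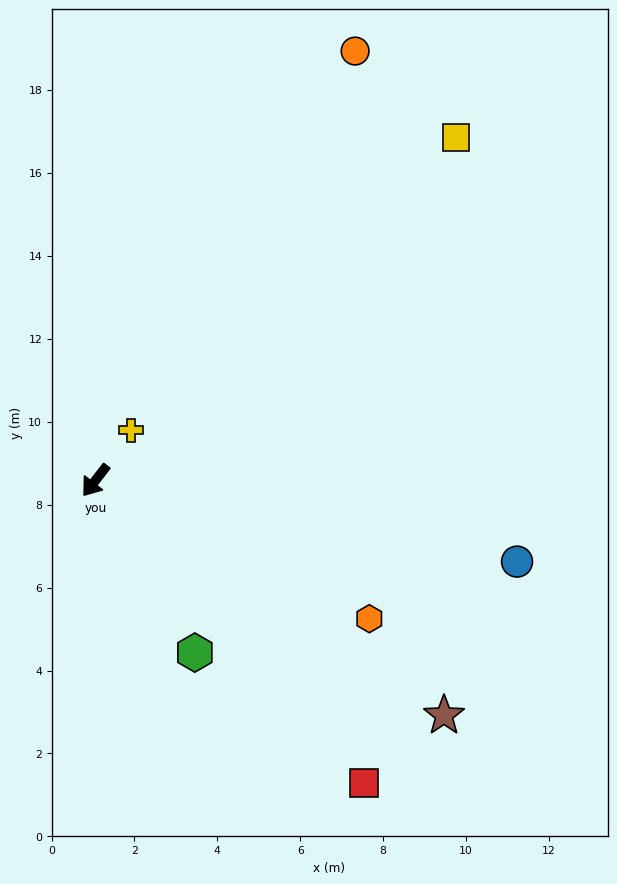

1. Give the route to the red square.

turn left 79°, forward 9.8 m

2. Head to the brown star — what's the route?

turn left 94°, forward 10.1 m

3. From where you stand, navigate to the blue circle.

turn left 117°, forward 10.4 m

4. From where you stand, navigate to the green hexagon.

turn left 68°, forward 4.8 m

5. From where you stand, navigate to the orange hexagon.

turn left 101°, forward 7.4 m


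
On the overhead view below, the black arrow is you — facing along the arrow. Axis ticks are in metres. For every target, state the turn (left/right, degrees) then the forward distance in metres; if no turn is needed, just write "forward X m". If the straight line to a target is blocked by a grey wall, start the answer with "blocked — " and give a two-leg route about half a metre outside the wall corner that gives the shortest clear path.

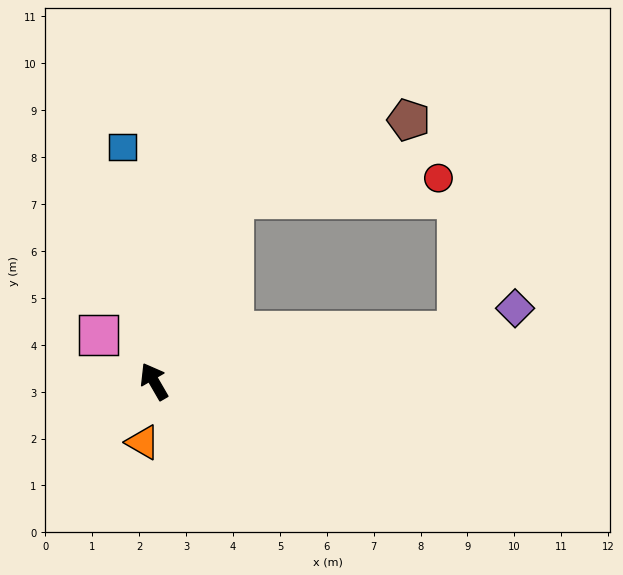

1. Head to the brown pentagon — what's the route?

blocked — turn right 54°, forward 4.2 m, then turn right 42°, forward 4.1 m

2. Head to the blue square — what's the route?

turn right 22°, forward 5.0 m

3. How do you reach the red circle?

blocked — turn right 54°, forward 4.2 m, then turn right 60°, forward 4.4 m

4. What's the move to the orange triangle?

turn left 140°, forward 1.3 m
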